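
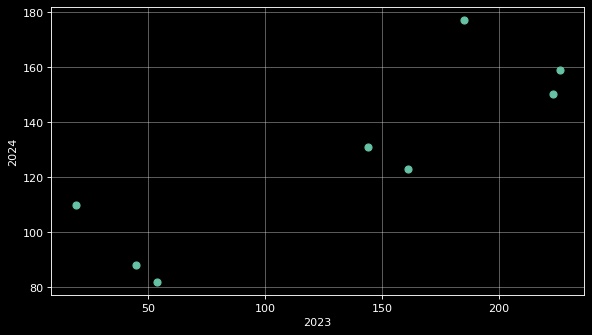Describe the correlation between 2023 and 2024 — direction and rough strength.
Points are positively correlated; strong (|r| ≈ 0.9).

positive, strong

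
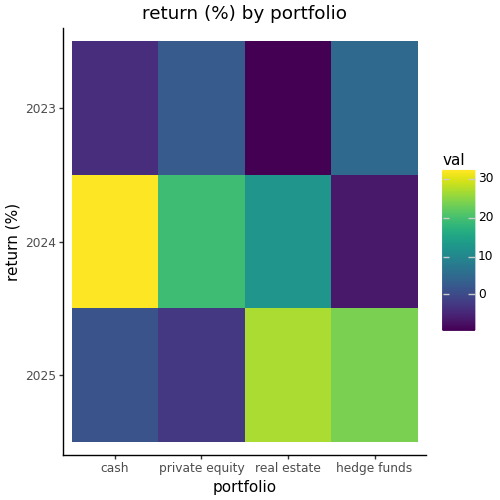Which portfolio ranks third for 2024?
real estate

Top 4 for 2024: cash ≈ 30, private equity ≈ 20, real estate ≈ 10, hedge funds ≈ -5.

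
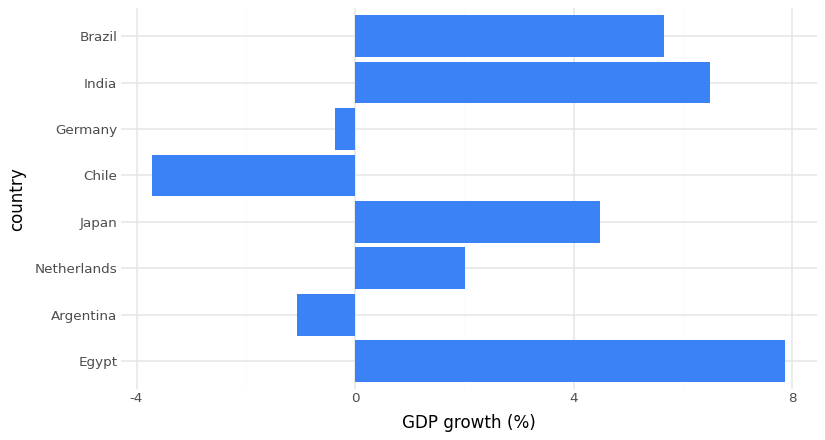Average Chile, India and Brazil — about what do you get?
≈ 3

(-4 + 6 + 6) / 3 ≈ 3.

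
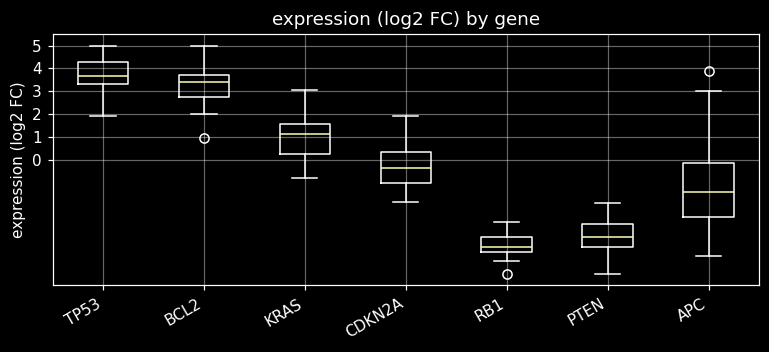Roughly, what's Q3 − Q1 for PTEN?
Q3 ≈ -3, Q1 ≈ -4; IQR ≈ 1.

≈ 1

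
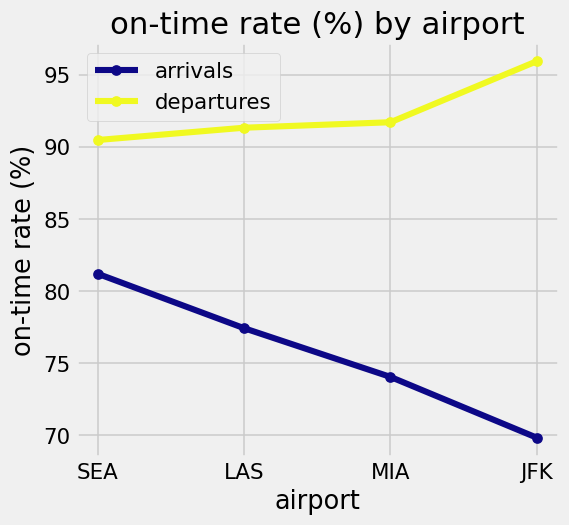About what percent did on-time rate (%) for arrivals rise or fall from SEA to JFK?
SEA ≈ 80, JFK ≈ 70; (70 − 80) / 80 ≈ -12.5%.

≈ -12.5%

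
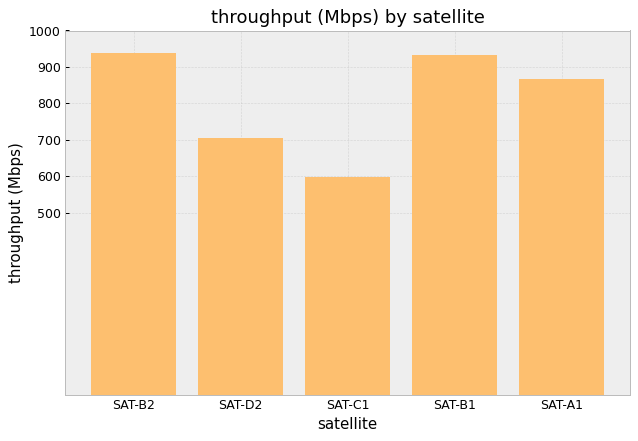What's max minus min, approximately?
≈ 300

Max SAT-B2 ≈ 900, min SAT-C1 ≈ 600; range ≈ 300.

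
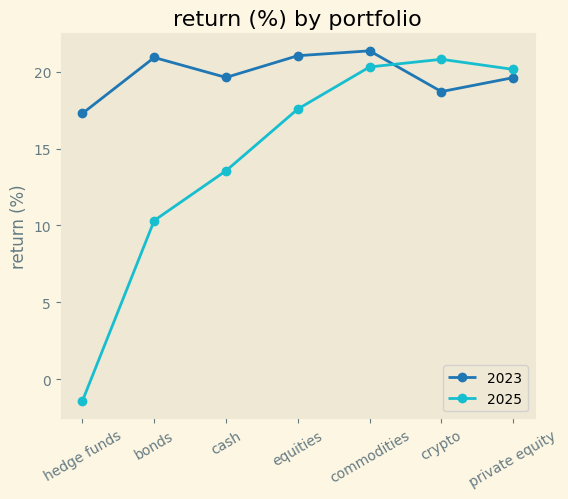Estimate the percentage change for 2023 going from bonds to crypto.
bonds ≈ 20, crypto ≈ 18; (18 − 20) / 20 ≈ -10%.

≈ -10%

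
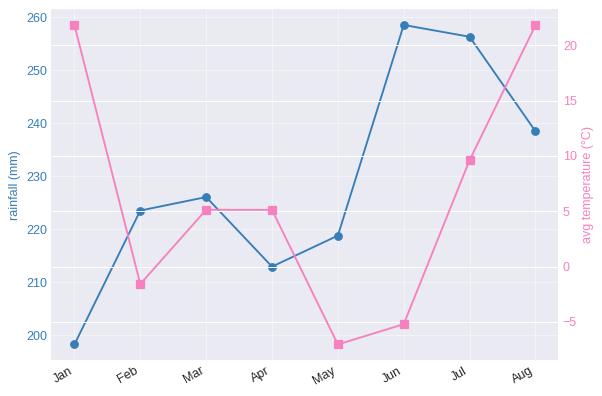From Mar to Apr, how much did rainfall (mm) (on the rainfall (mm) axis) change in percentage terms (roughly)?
Mar ≈ 230, Apr ≈ 210; (210 − 230) / 230 ≈ -8.7%.

≈ -8.7%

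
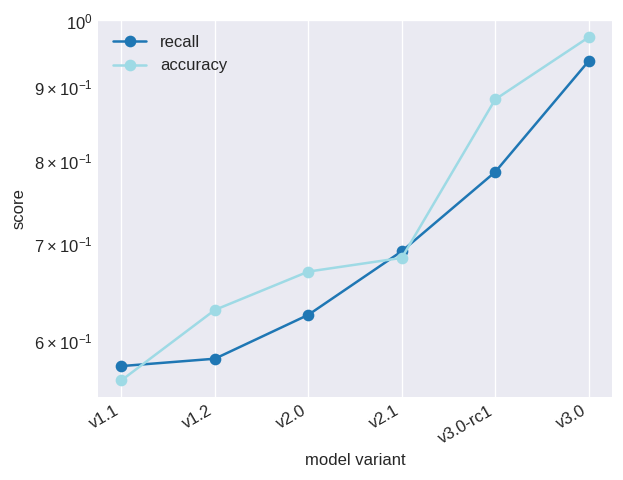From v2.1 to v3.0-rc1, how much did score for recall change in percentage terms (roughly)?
≈ +14.3%

v2.1 ≈ 0.70, v3.0-rc1 ≈ 0.80; (0.80 − 0.70) / 0.70 ≈ +14.3%.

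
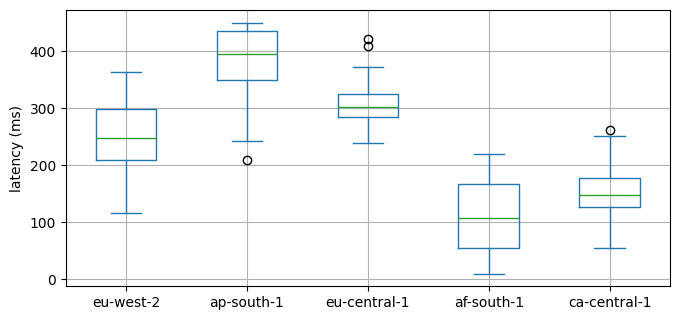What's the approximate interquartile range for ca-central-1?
≈ 50

Q3 ≈ 175, Q1 ≈ 125; IQR ≈ 50.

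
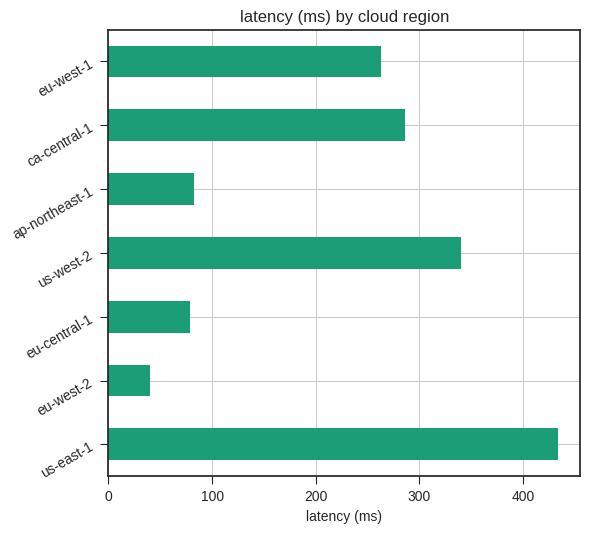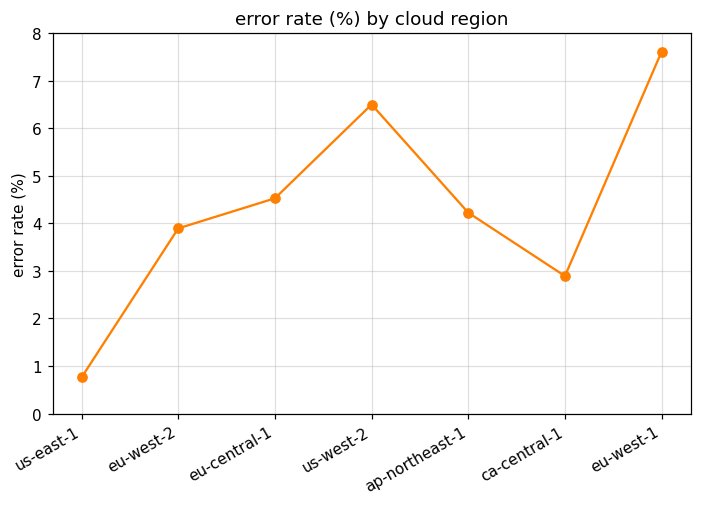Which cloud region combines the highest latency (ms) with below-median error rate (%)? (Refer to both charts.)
us-east-1

Chart 2 median error rate (%) ≈ 4; below-median cloud regions: us-east-1, eu-west-2, ca-central-1. Among those, us-east-1 has the highest latency (ms) (≈ 450).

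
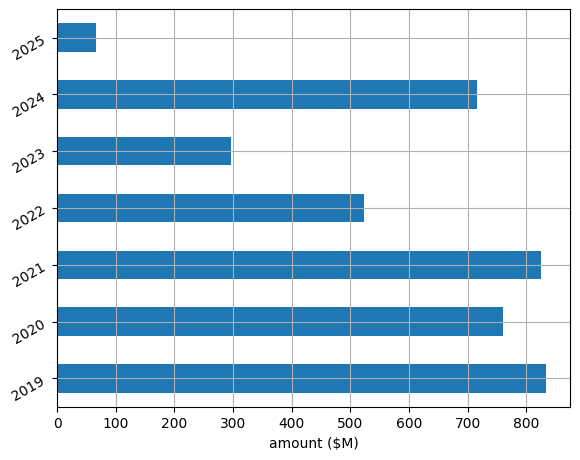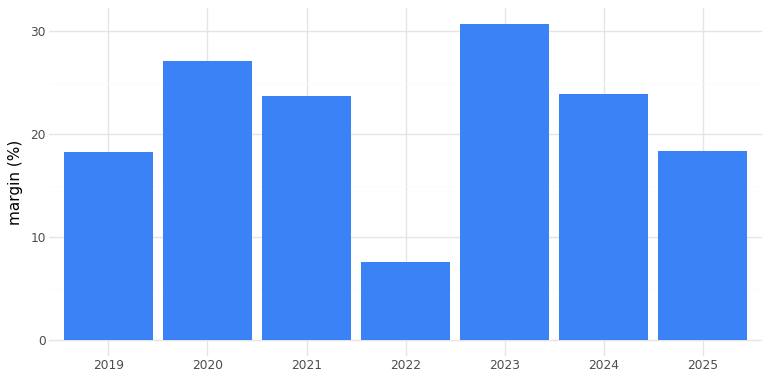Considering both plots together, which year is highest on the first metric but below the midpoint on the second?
Chart 2 median margin (%) ≈ 25; below-median years: 2019, 2022, 2025. Among those, 2019 has the highest amount ($M) (≈ 800).

2019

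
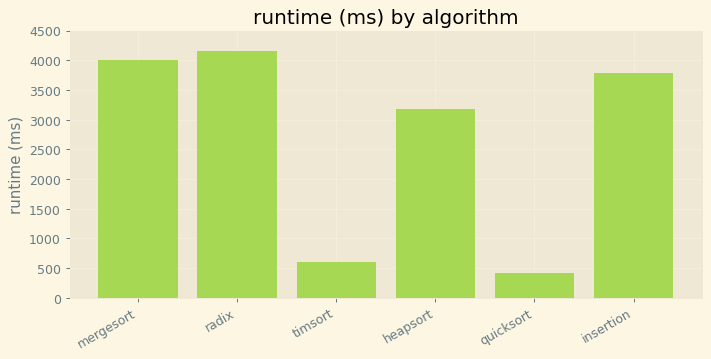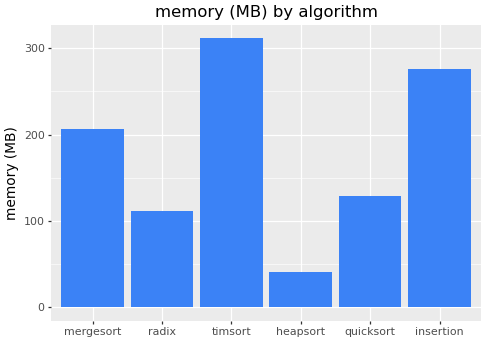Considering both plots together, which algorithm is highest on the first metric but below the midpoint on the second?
radix

Chart 2 median memory (MB) ≈ 150; below-median algorithms: radix, heapsort, quicksort. Among those, radix has the highest runtime (ms) (≈ 4000).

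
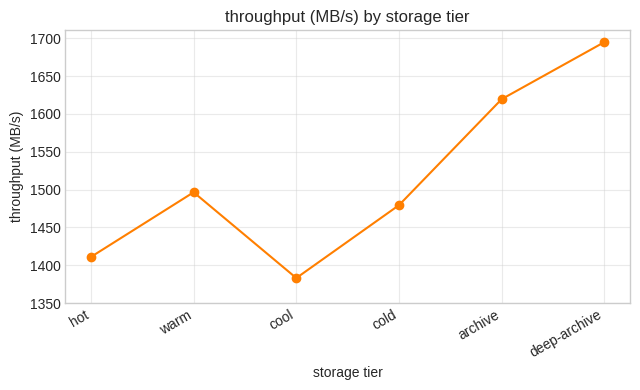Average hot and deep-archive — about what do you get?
(1400 + 1700) / 2 ≈ 1550.

≈ 1550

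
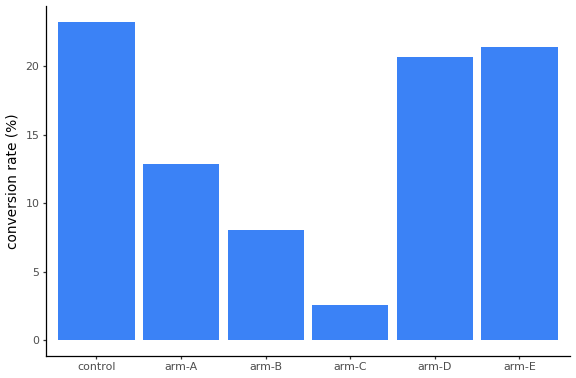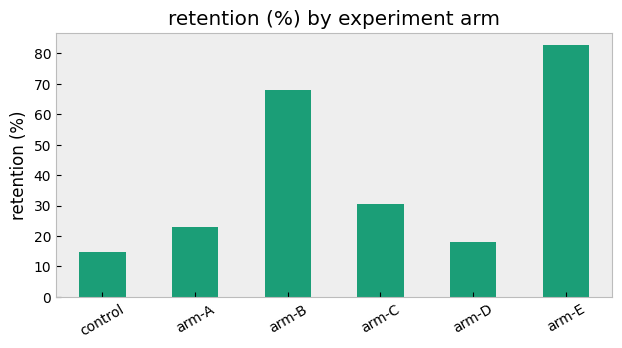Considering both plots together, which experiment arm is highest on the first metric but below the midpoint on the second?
Chart 2 median retention (%) ≈ 30; below-median experiment arms: control, arm-A, arm-D. Among those, control has the highest conversion rate (%) (≈ 25).

control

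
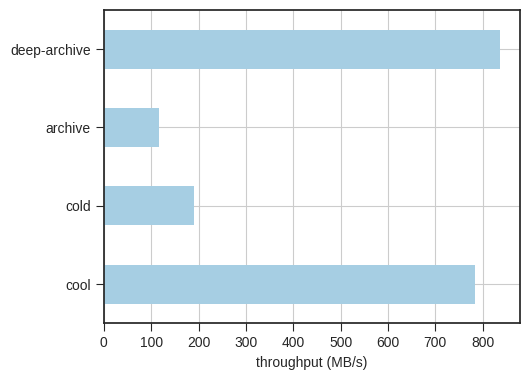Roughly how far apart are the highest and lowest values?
≈ 700

Max deep-archive ≈ 800, min archive ≈ 100; range ≈ 700.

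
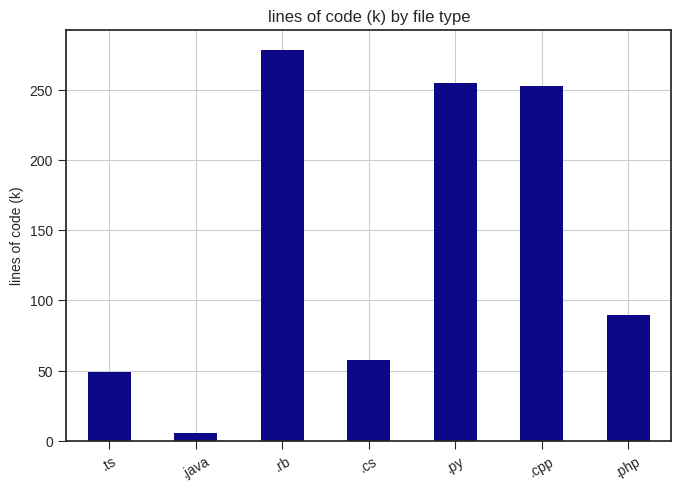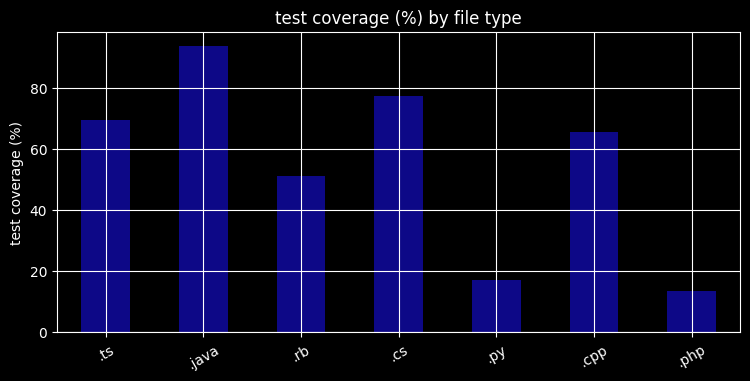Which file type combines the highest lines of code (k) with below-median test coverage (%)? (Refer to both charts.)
Chart 2 median test coverage (%) ≈ 70; below-median file types: .rb, .py, .php. Among those, .rb has the highest lines of code (k) (≈ 300).

.rb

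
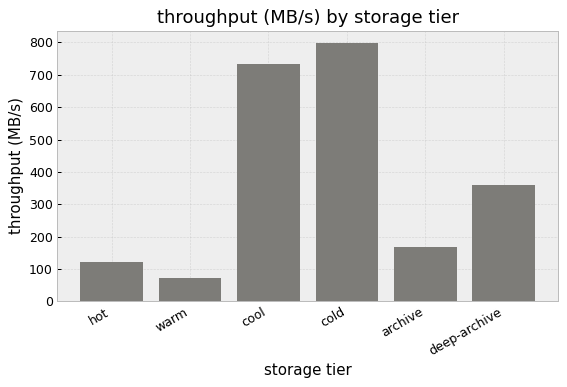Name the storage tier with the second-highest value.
cool

Top 3: cold ≈ 800, cool ≈ 700, deep-archive ≈ 400.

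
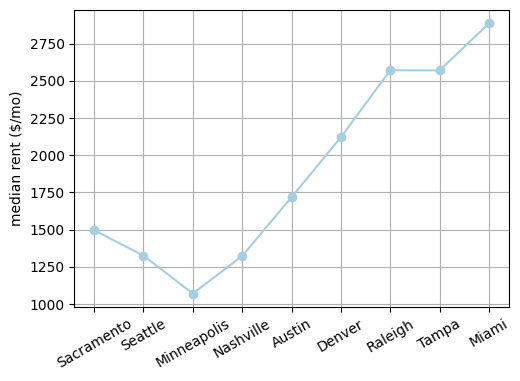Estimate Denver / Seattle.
≈ 1.57×

Denver ≈ 2200, Seattle ≈ 1400; 2200/1400 ≈ 1.57.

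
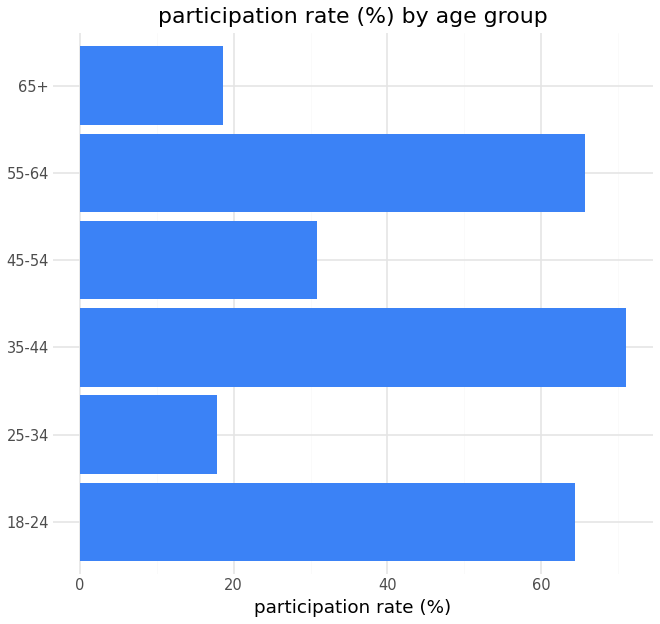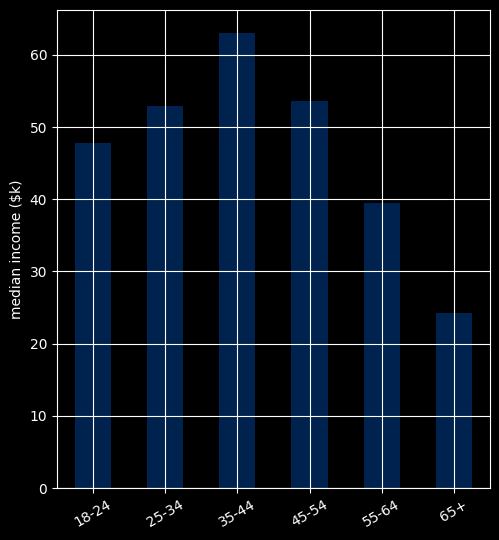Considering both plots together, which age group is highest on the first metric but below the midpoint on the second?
Chart 2 median median income ($k) ≈ 50; below-median age groups: 18-24, 55-64, 65+. Among those, 55-64 has the highest participation rate (%) (≈ 70).

55-64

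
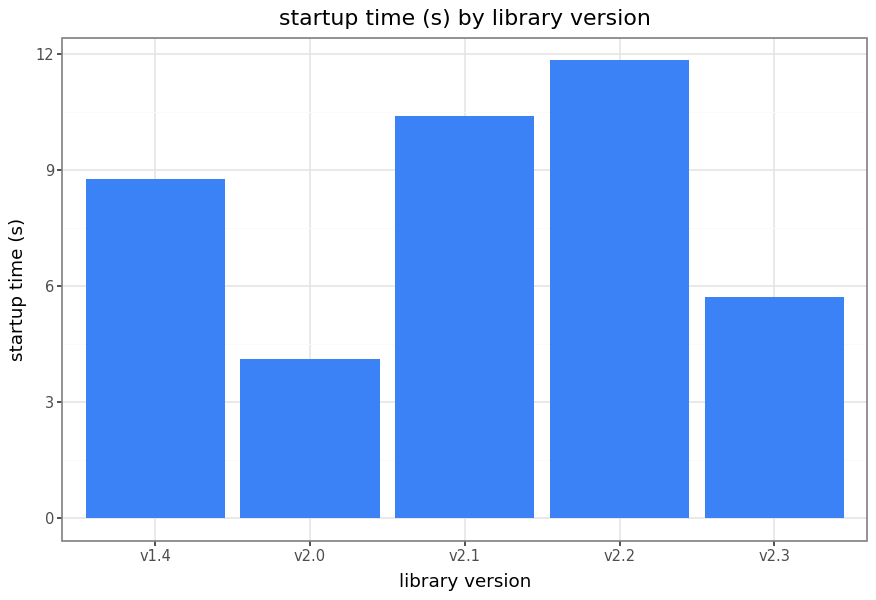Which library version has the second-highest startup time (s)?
Top 3: v2.2 ≈ 12, v2.1 ≈ 10, v1.4 ≈ 9.

v2.1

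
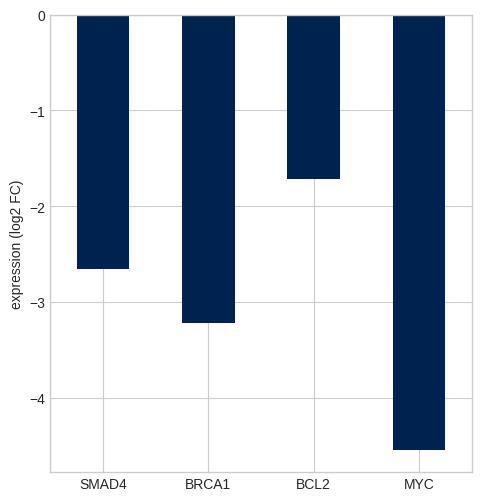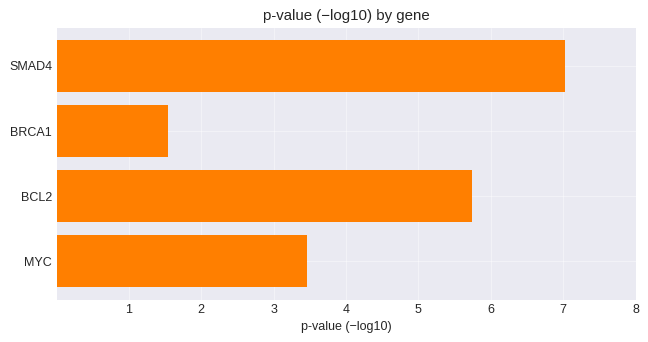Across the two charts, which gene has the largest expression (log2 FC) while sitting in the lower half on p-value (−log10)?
BRCA1

Chart 2 median p-value (−log10) ≈ 5; below-median genes: BRCA1, MYC. Among those, BRCA1 has the highest expression (log2 FC) (≈ -3).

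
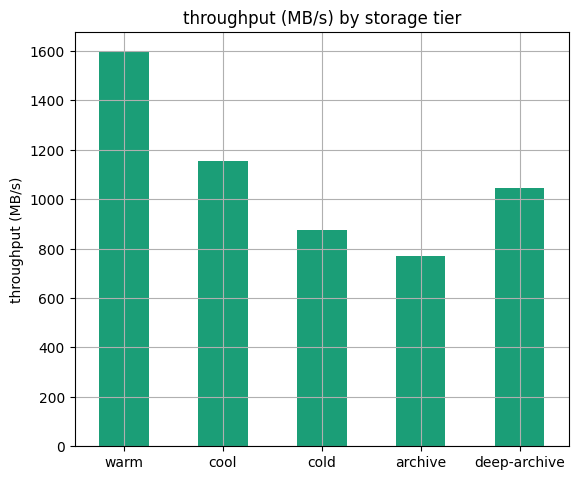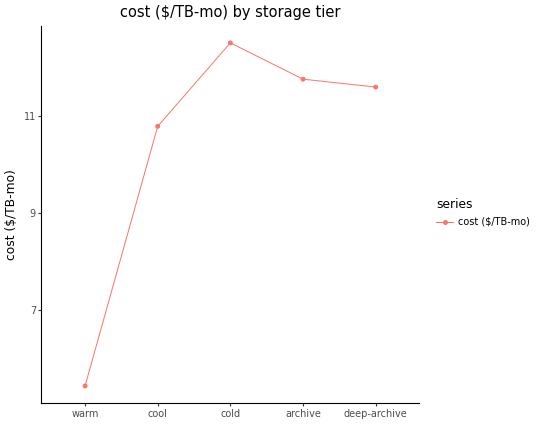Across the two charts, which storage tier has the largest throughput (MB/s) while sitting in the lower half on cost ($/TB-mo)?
Chart 2 median cost ($/TB-mo) ≈ 12; below-median storage tiers: warm, cool. Among those, warm has the highest throughput (MB/s) (≈ 1600).

warm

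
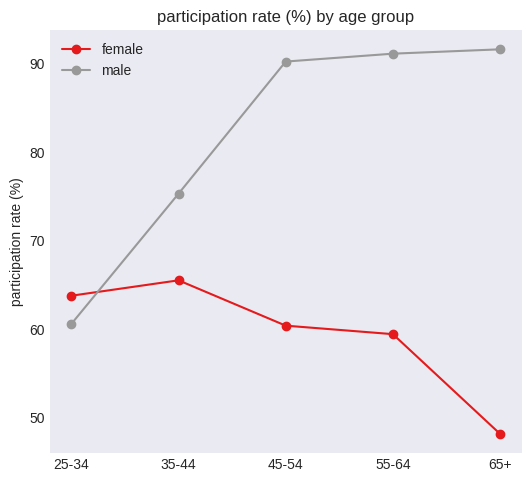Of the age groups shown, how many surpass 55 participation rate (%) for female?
Above 55: 25-34, 35-44, 45-54, 55-64.

4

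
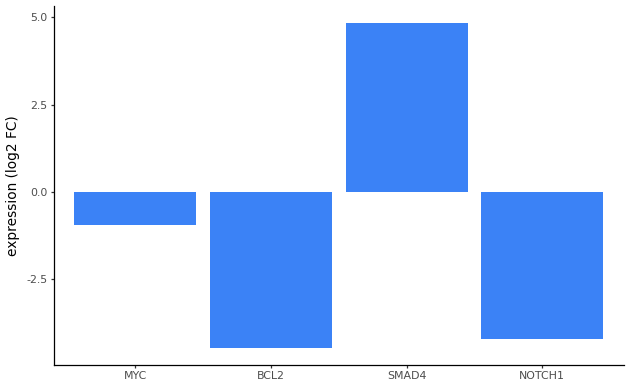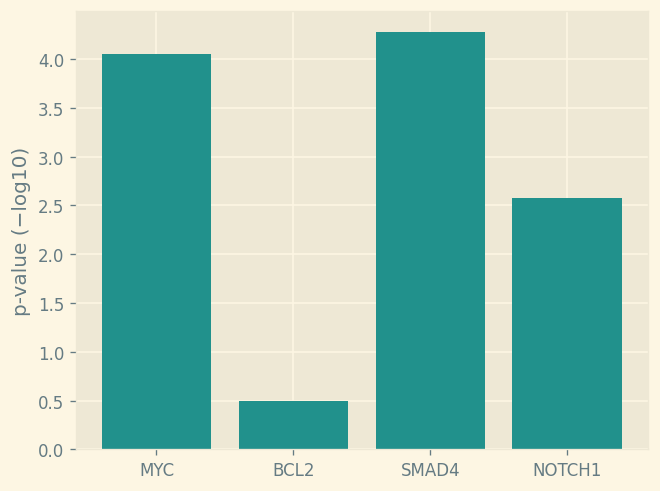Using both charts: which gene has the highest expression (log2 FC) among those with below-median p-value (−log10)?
Chart 2 median p-value (−log10) ≈ 3.5; below-median genes: BCL2, NOTCH1. Among those, NOTCH1 has the highest expression (log2 FC) (≈ -4).

NOTCH1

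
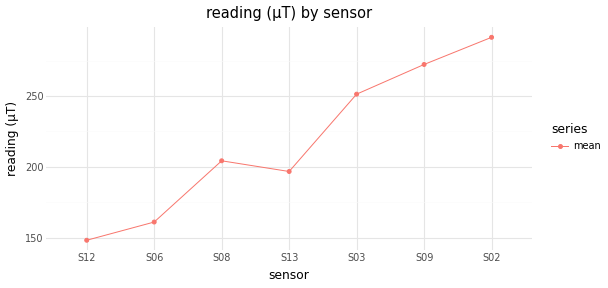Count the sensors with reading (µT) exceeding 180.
Above 180: S08, S13, S03, S09, S02.

5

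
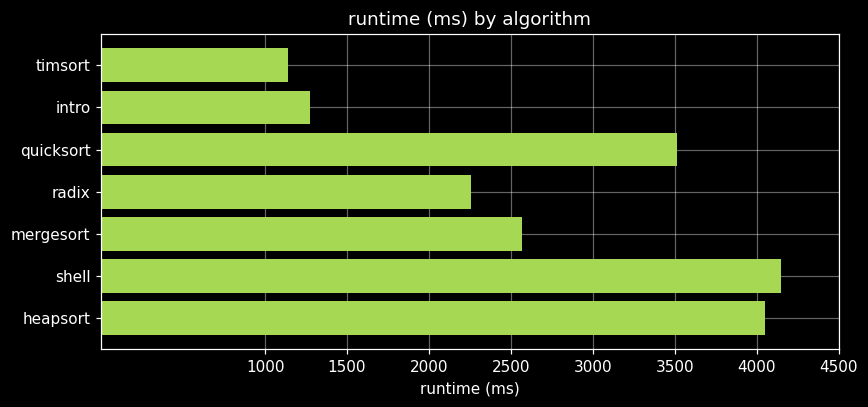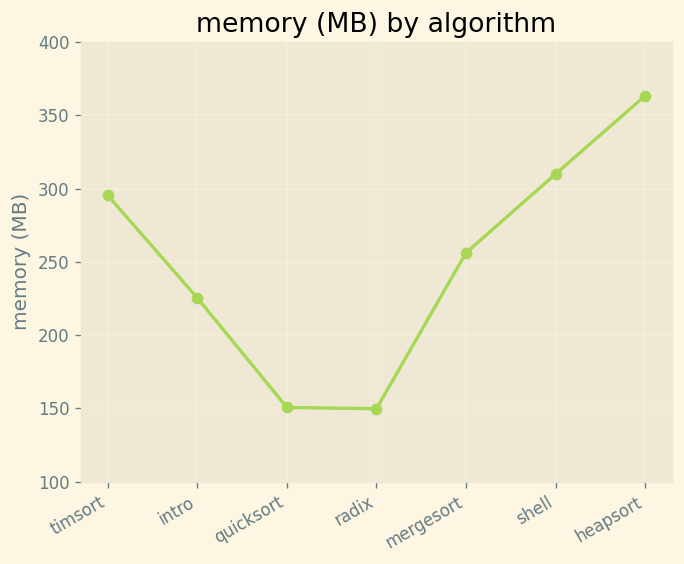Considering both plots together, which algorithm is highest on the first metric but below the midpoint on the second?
Chart 2 median memory (MB) ≈ 250; below-median algorithms: intro, quicksort, radix. Among those, quicksort has the highest runtime (ms) (≈ 3500).

quicksort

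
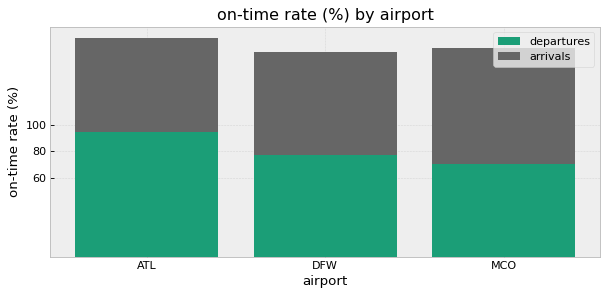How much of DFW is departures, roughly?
departures top ≈ 80, bottom ≈ 0; segment ≈ 80.

≈ 80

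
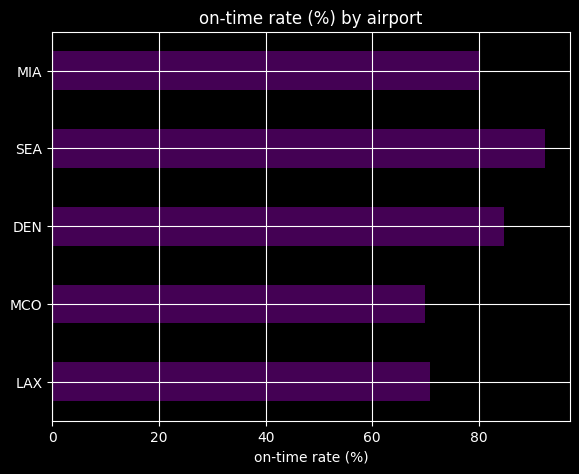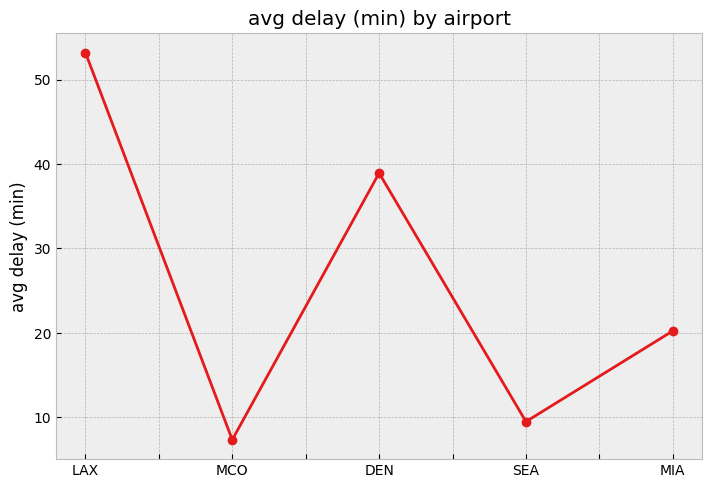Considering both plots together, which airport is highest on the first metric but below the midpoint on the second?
Chart 2 median avg delay (min) ≈ 20; below-median airports: MCO, SEA. Among those, SEA has the highest on-time rate (%) (≈ 90).

SEA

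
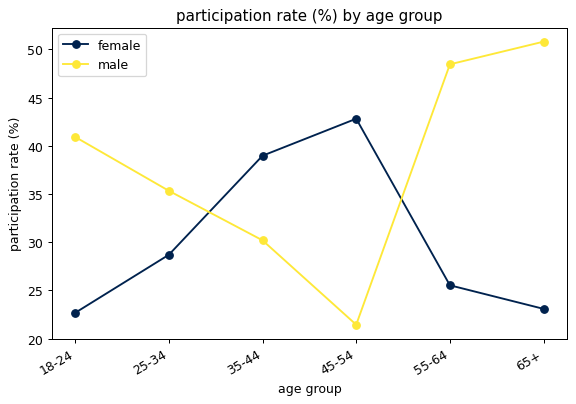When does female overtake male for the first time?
25-34: female ≈ 30 vs male ≈ 35 (not yet); 35-44: female ≈ 40 vs male ≈ 30 (first crossover).

35-44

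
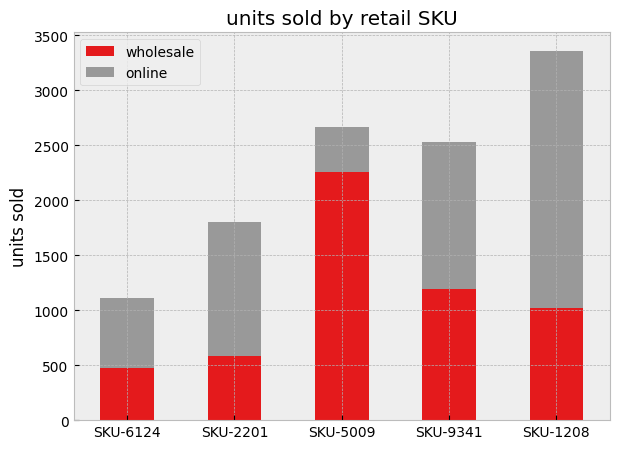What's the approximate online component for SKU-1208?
≈ 2500

online top ≈ 3500, bottom ≈ 1000; segment ≈ 2500.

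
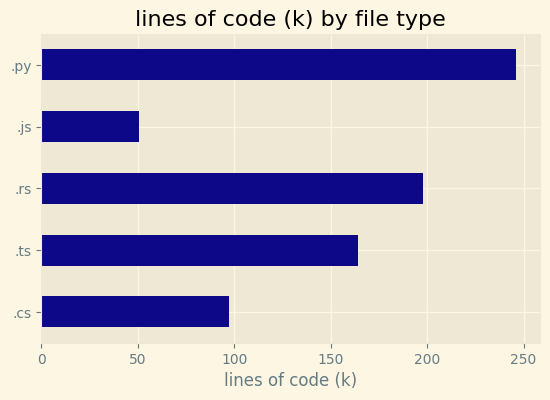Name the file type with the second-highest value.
.rs

Top 3: .py ≈ 250, .rs ≈ 200, .ts ≈ 175.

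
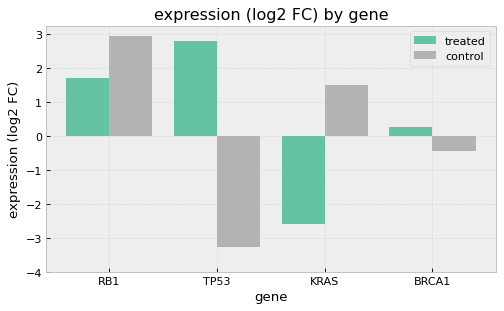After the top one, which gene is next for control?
Top 3 for control: RB1 ≈ 3, KRAS ≈ 2, BRCA1 ≈ 0.

KRAS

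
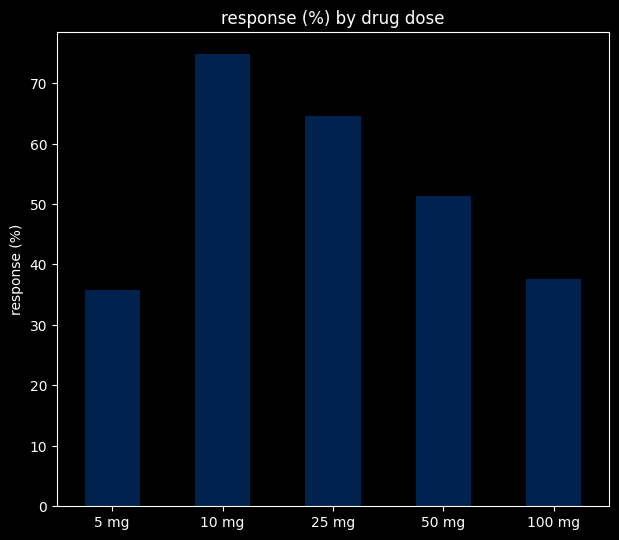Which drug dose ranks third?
Top 4: 10 mg ≈ 70, 25 mg ≈ 60, 50 mg ≈ 50, 100 mg ≈ 40.

50 mg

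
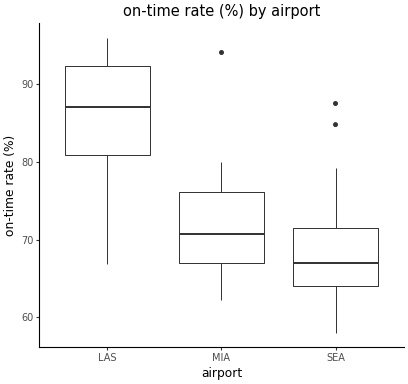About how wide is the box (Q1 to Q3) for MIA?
Q3 ≈ 76, Q1 ≈ 68; IQR ≈ 8.

≈ 8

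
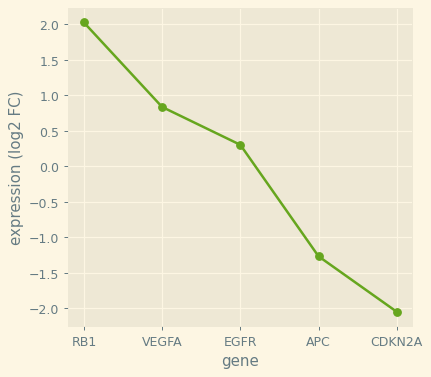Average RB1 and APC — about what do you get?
≈ 0.25

(2.0 + -1.5) / 2 ≈ 0.25.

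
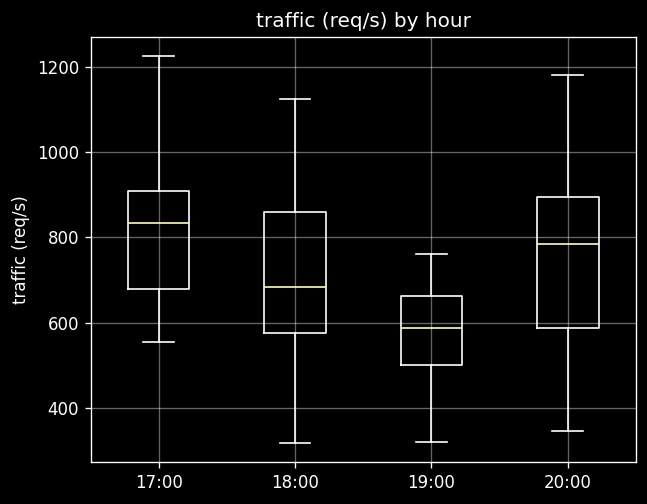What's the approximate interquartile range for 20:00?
Q3 ≈ 900, Q1 ≈ 580; IQR ≈ 320.

≈ 320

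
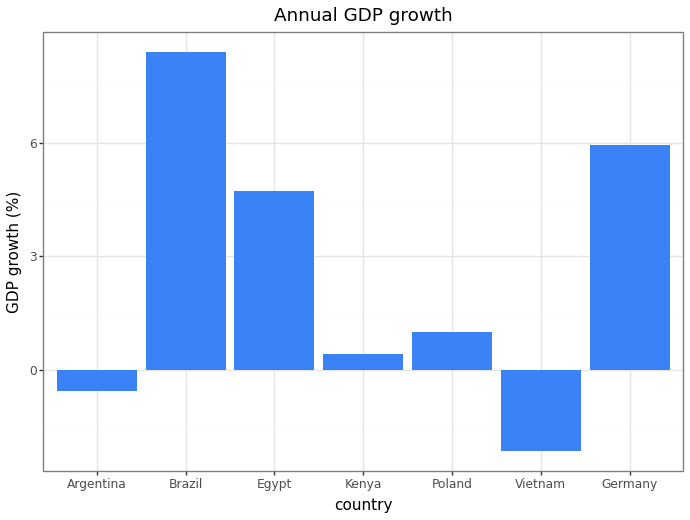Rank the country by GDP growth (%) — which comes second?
Top 3: Brazil ≈ 8, Germany ≈ 6, Egypt ≈ 5.

Germany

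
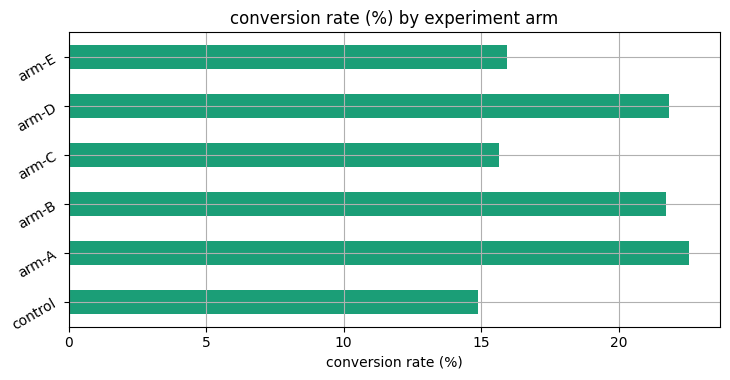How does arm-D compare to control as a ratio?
≈ 1.57×

arm-D ≈ 22, control ≈ 14; 22/14 ≈ 1.57.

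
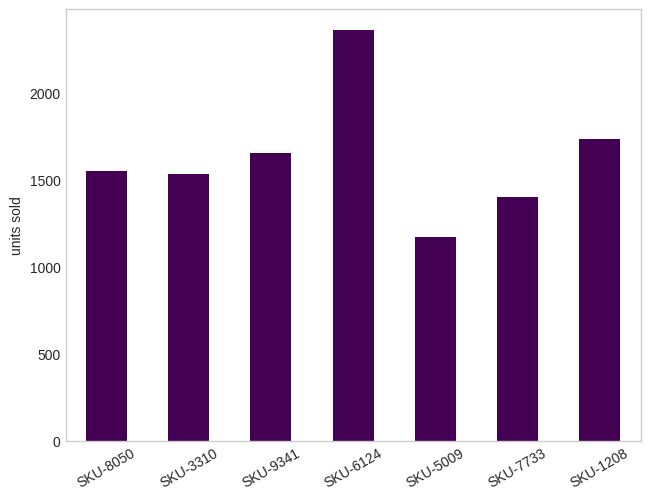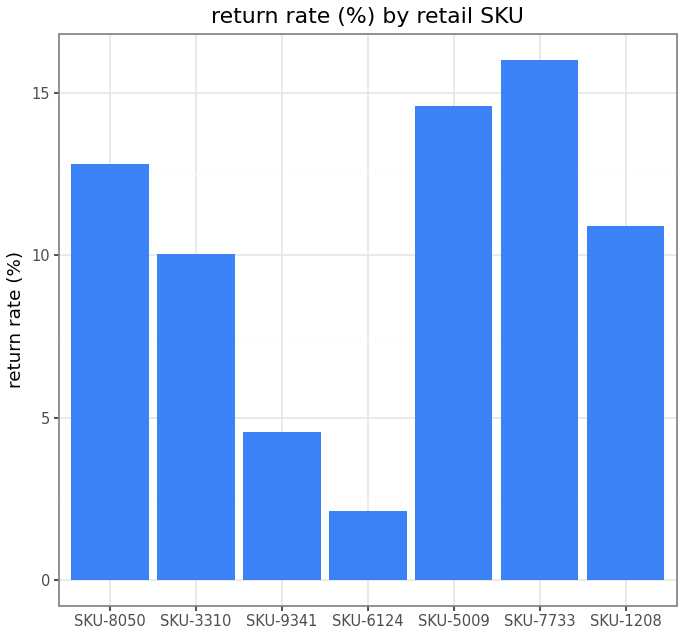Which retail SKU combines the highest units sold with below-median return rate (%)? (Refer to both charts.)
Chart 2 median return rate (%) ≈ 10; below-median retail SKUs: SKU-3310, SKU-9341, SKU-6124. Among those, SKU-6124 has the highest units sold (≈ 2500).

SKU-6124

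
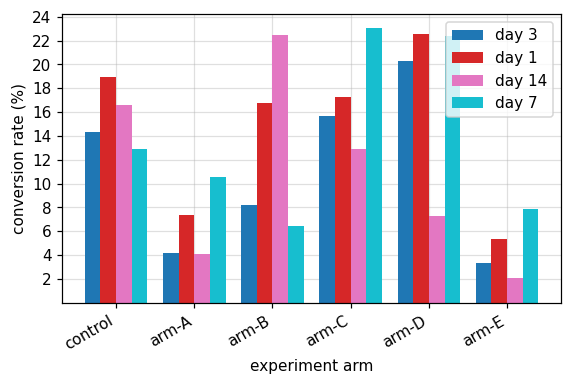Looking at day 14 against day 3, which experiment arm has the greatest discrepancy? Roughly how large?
arm-B, ≈ 14 %

arm-B: day 14 ≈ 22, day 3 ≈ 8 → gap ≈ 14. Next-largest (arm-D) is only ≈ 12.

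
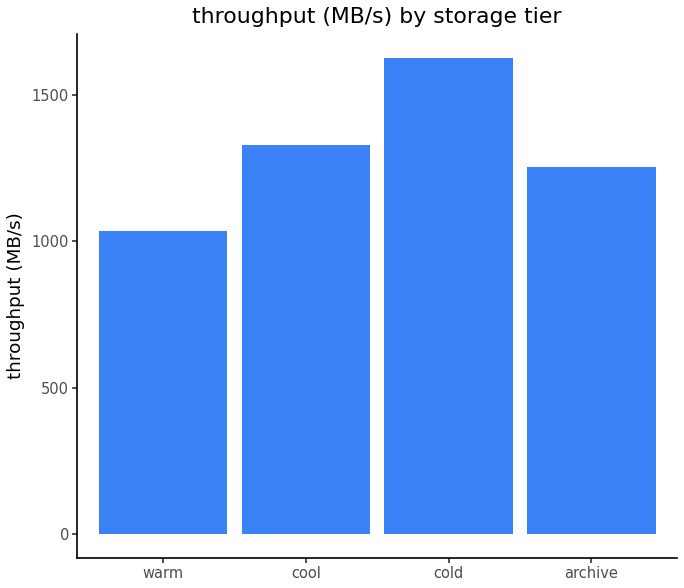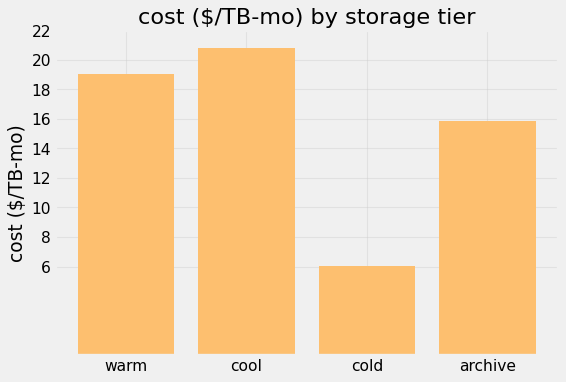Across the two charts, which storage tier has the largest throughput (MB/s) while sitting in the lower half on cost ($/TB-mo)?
cold

Chart 2 median cost ($/TB-mo) ≈ 18; below-median storage tiers: cold, archive. Among those, cold has the highest throughput (MB/s) (≈ 1600).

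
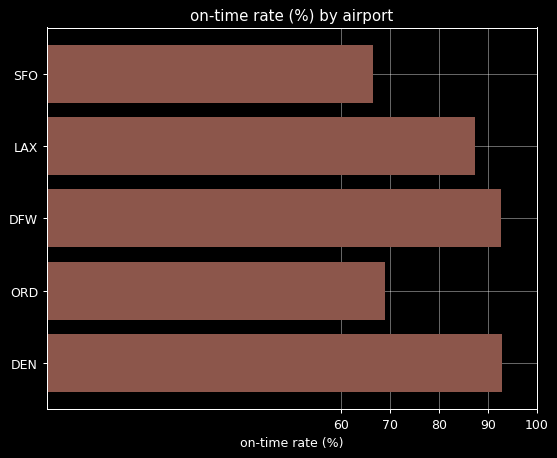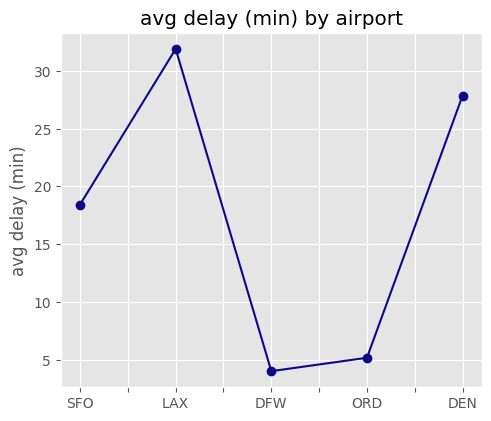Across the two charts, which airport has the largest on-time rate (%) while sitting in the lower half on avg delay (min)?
DFW

Chart 2 median avg delay (min) ≈ 20; below-median airports: DFW, ORD. Among those, DFW has the highest on-time rate (%) (≈ 90).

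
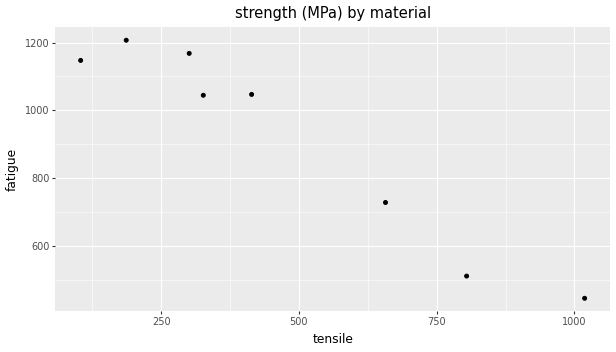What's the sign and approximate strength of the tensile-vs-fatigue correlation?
negative, strong

Points are negatively correlated; strong (|r| ≈ 1.0).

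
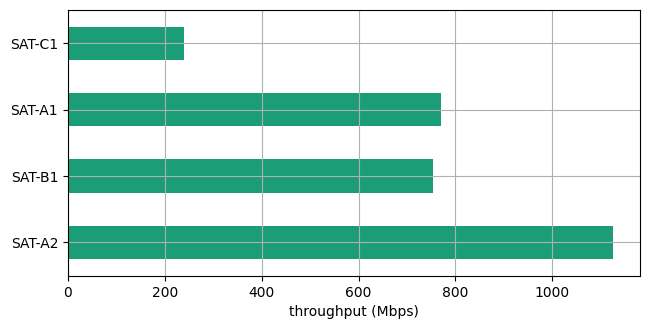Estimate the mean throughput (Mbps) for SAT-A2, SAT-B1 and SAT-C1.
≈ 700

(1100 + 800 + 200) / 3 ≈ 700.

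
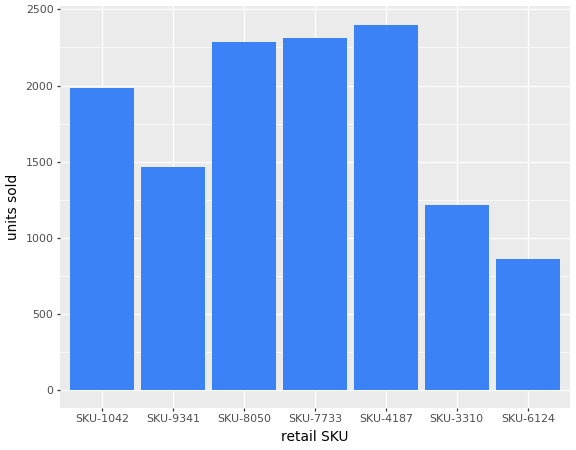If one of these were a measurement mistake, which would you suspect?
SKU-6124 ≈ 800; the rest sit between ≈ 1200 and ≈ 2400.

SKU-6124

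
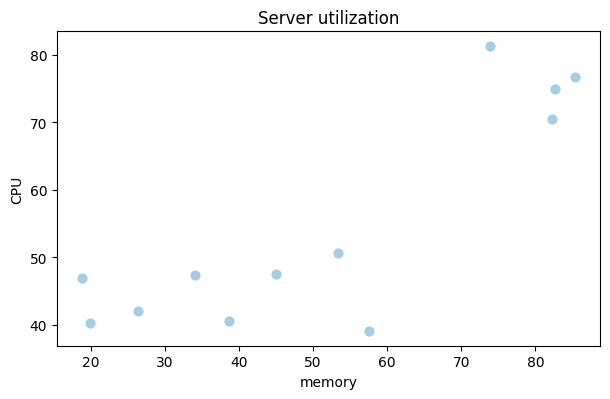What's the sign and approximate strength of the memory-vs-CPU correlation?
Points are positively correlated; strong (|r| ≈ 0.8).

positive, strong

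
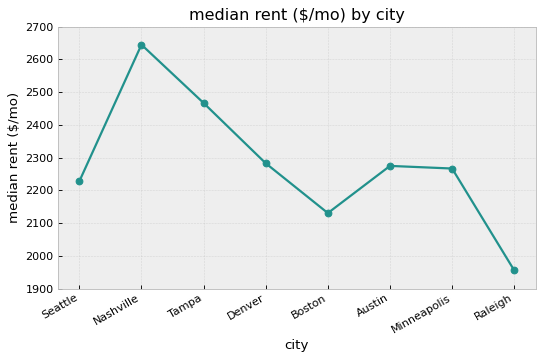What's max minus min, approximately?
Max Nashville ≈ 2600, min Raleigh ≈ 2000; range ≈ 600.

≈ 600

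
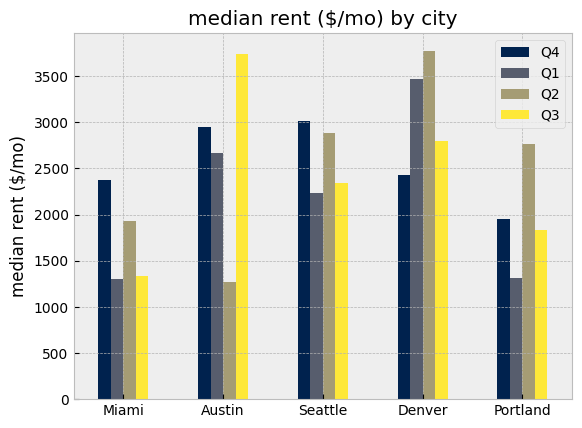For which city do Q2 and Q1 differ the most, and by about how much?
Portland: Q2 ≈ 3000, Q1 ≈ 1500 → gap ≈ 1500. Next-largest (Austin) is only ≈ 1000.

Portland, ≈ 1500 $/mo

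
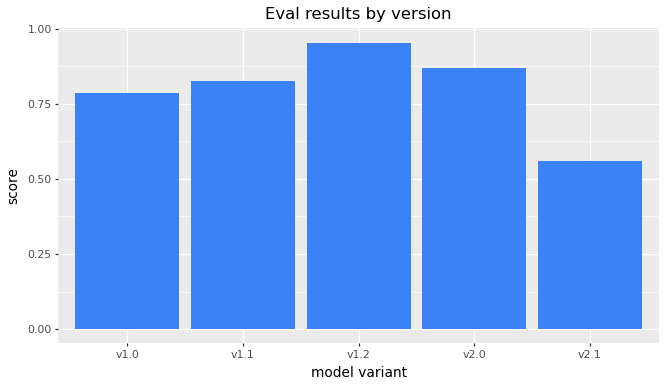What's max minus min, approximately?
Max v1.2 ≈ 1.0, min v2.1 ≈ 0.6; range ≈ 0.4.

≈ 0.4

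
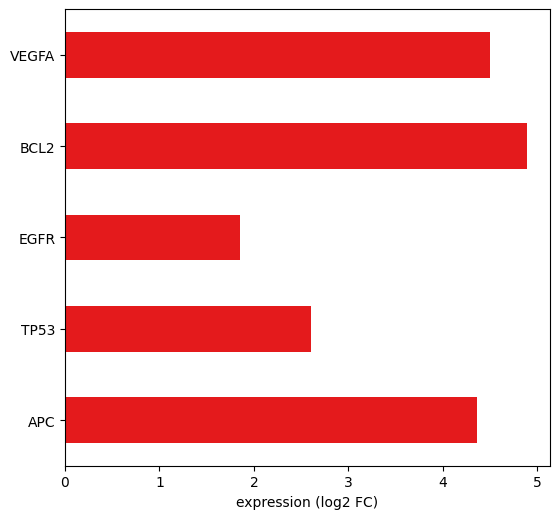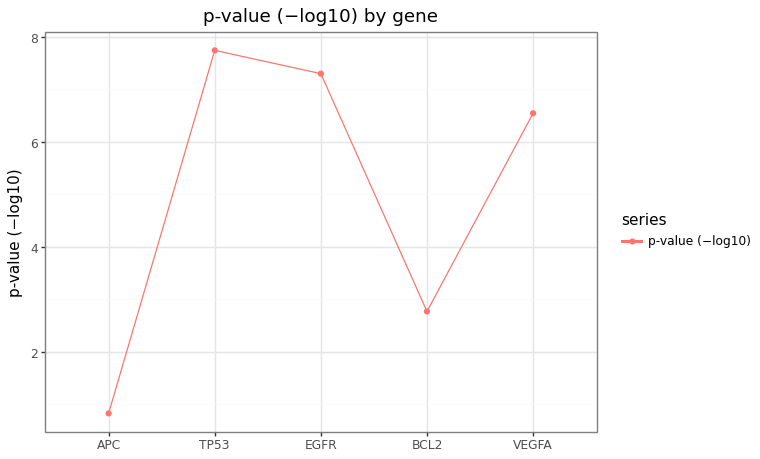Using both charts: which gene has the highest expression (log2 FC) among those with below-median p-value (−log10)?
BCL2

Chart 2 median p-value (−log10) ≈ 7; below-median genes: APC, BCL2. Among those, BCL2 has the highest expression (log2 FC) (≈ 5).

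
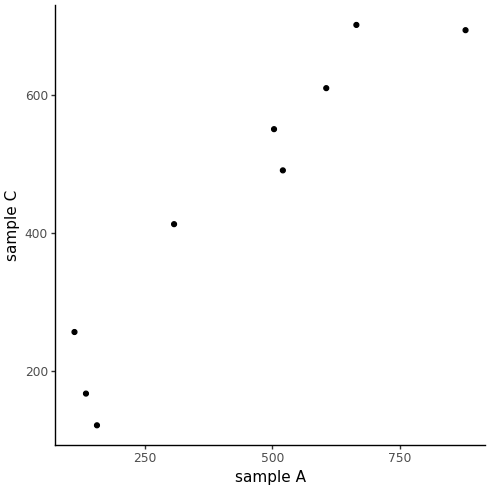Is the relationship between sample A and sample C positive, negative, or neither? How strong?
positive, strong

Points are positively correlated; strong (|r| ≈ 0.9).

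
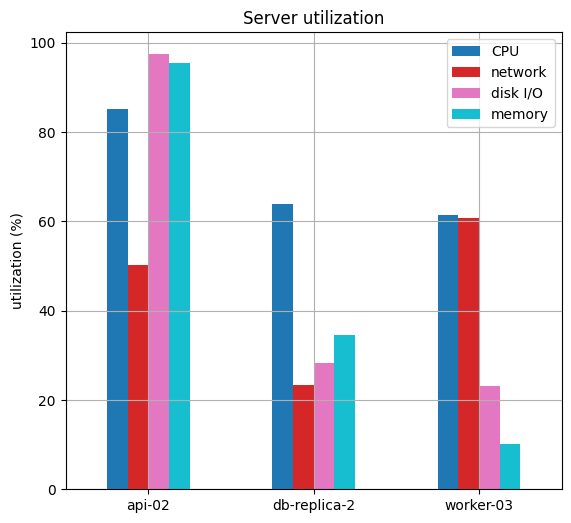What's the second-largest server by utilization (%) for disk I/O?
db-replica-2

Top 3 for disk I/O: api-02 ≈ 100, db-replica-2 ≈ 30, worker-03 ≈ 20.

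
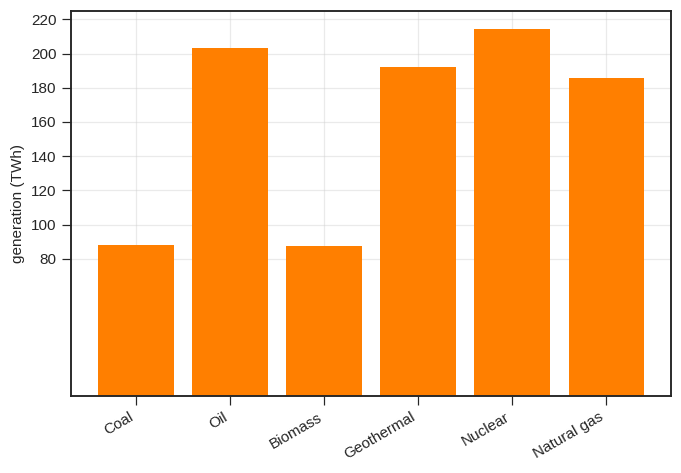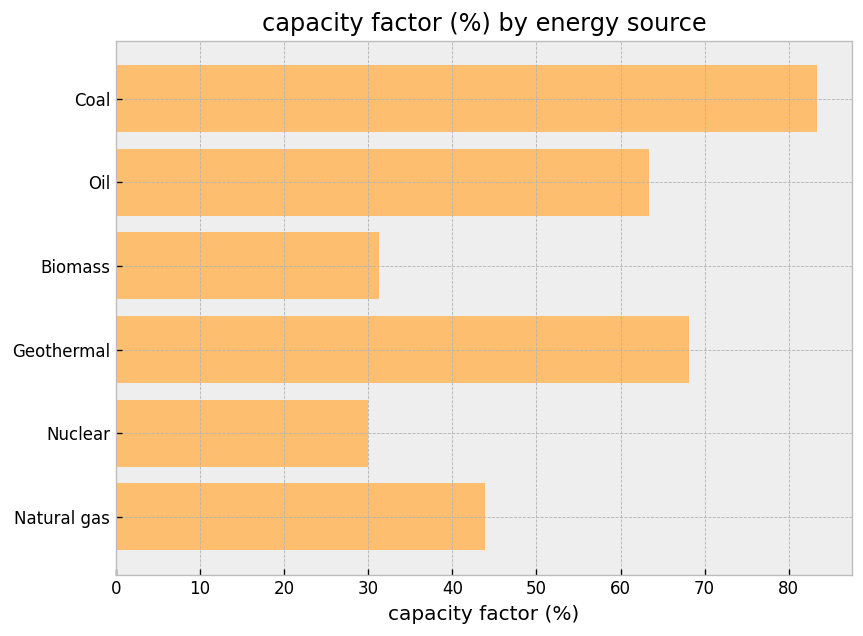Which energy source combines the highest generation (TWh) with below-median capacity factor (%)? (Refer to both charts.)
Nuclear

Chart 2 median capacity factor (%) ≈ 50; below-median energy sources: Biomass, Nuclear, Natural gas. Among those, Nuclear has the highest generation (TWh) (≈ 220).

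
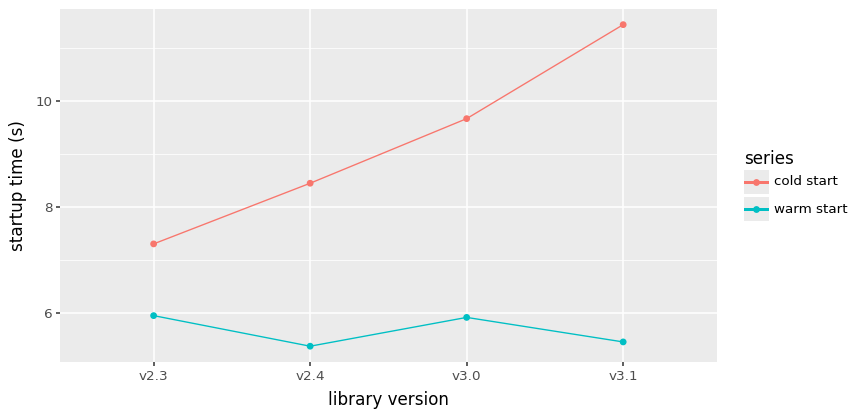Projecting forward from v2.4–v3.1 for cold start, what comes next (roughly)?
≈ 12.5

Last three: 8, 10, 11 → slope ≈ 1.5/step → next ≈ 12.5.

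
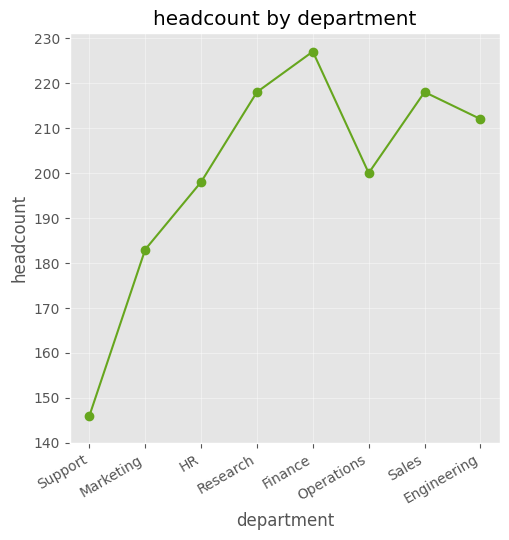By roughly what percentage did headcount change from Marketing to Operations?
≈ +11.1%

Marketing ≈ 180, Operations ≈ 200; (200 − 180) / 180 ≈ +11.1%.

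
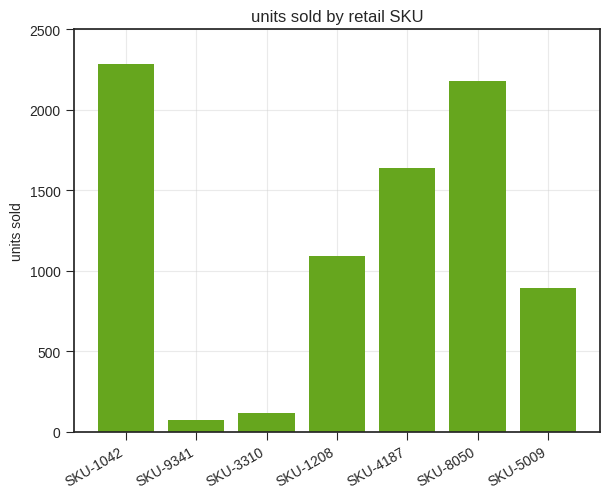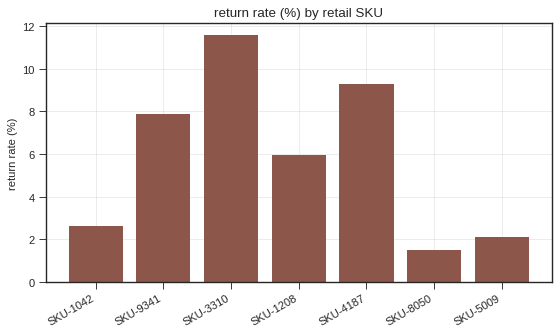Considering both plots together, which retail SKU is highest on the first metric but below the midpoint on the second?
Chart 2 median return rate (%) ≈ 6; below-median retail SKUs: SKU-1042, SKU-8050, SKU-5009. Among those, SKU-1042 has the highest units sold (≈ 2500).

SKU-1042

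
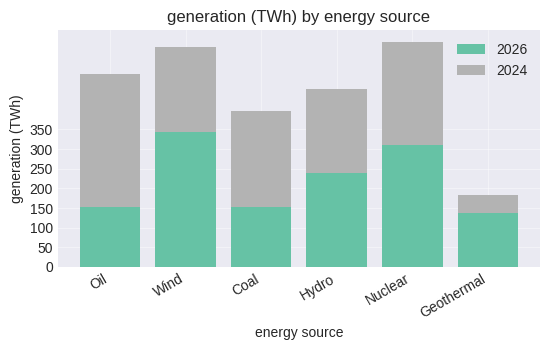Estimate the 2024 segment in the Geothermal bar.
≈ 50

2024 top ≈ 200, bottom ≈ 150; segment ≈ 50.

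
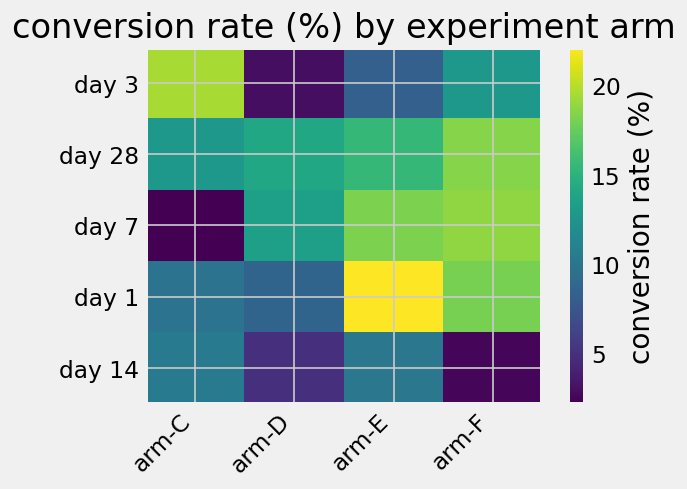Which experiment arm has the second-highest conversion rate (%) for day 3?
Top 3 for day 3: arm-C ≈ 20, arm-F ≈ 12, arm-E ≈ 8.

arm-F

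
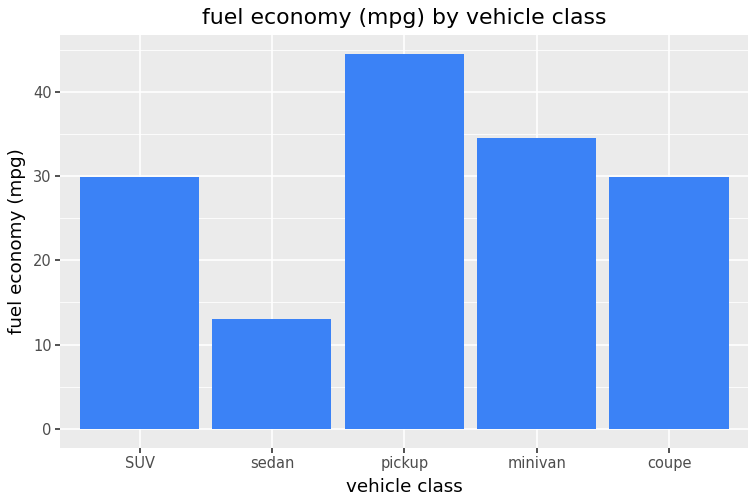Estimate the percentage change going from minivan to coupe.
minivan ≈ 35, coupe ≈ 30; (30 − 35) / 35 ≈ -14.3%.

≈ -14.3%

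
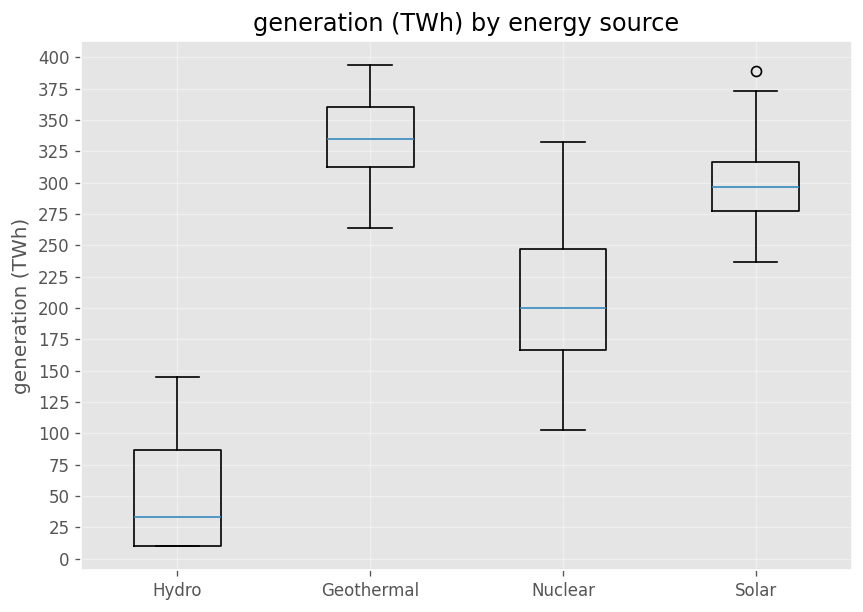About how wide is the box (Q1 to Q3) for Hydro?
≈ 75

Q3 ≈ 75, Q1 ≈ 0; IQR ≈ 75.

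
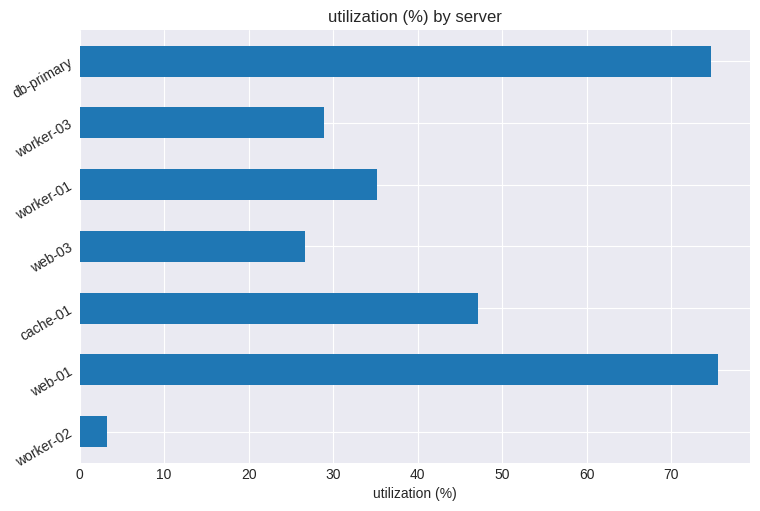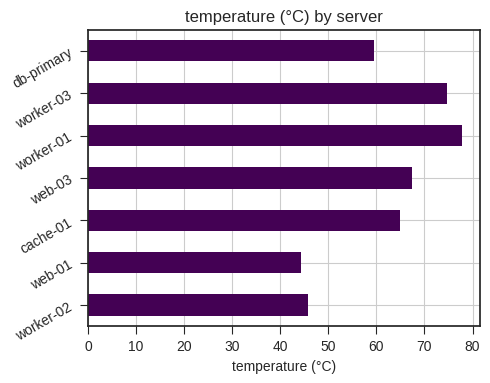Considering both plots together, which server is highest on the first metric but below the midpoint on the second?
Chart 2 median temperature (°C) ≈ 60; below-median servers: worker-02, web-01, db-primary. Among those, web-01 has the highest utilization (%) (≈ 80).

web-01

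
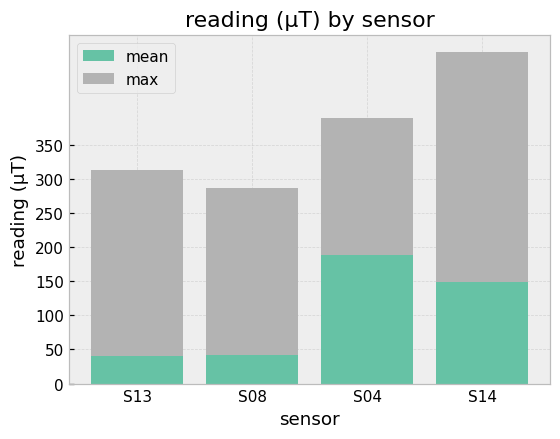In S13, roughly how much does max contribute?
max top ≈ 300, bottom ≈ 50; segment ≈ 250.

≈ 250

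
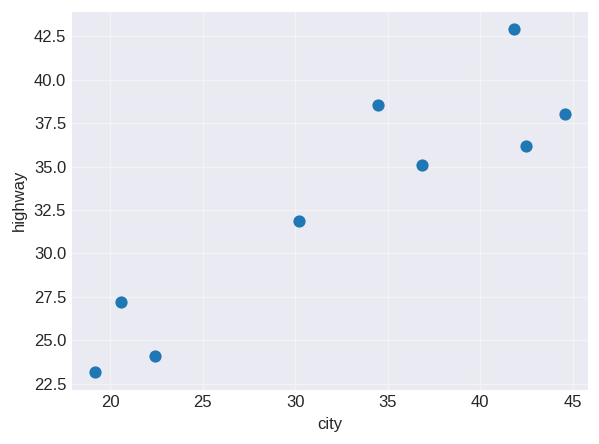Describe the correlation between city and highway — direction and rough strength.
Points are positively correlated; strong (|r| ≈ 0.9).

positive, strong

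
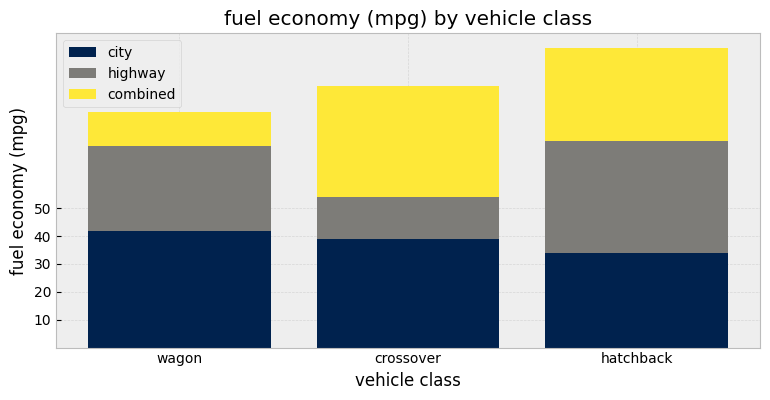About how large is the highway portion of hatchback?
≈ 40

highway top ≈ 70, bottom ≈ 30; segment ≈ 40.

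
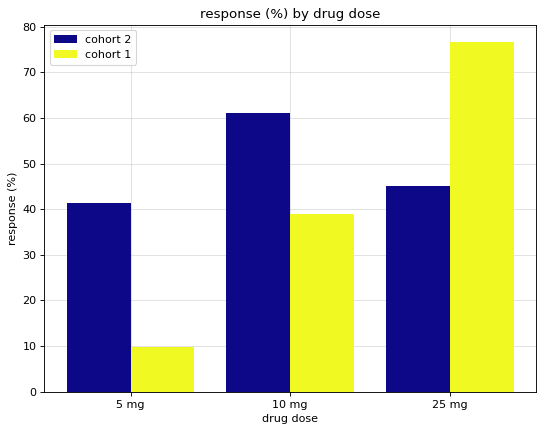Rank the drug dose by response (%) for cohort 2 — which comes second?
25 mg

Top 3 for cohort 2: 10 mg ≈ 60, 25 mg ≈ 50, 5 mg ≈ 40.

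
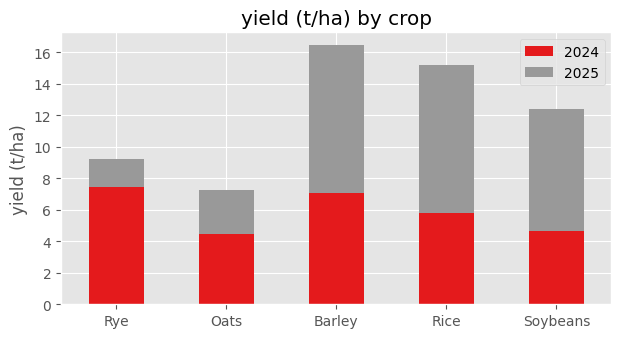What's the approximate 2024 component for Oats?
2024 top ≈ 4, bottom ≈ 0; segment ≈ 4.

≈ 4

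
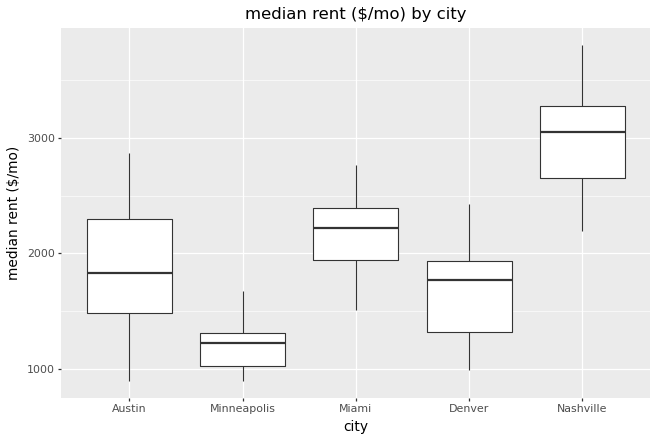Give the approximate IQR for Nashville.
Q3 ≈ 3200, Q1 ≈ 2600; IQR ≈ 600.

≈ 600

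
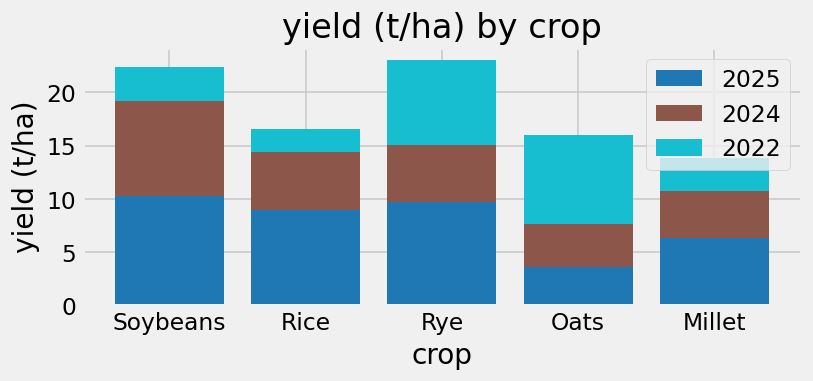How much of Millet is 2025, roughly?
2025 top ≈ 6, bottom ≈ 0; segment ≈ 6.

≈ 6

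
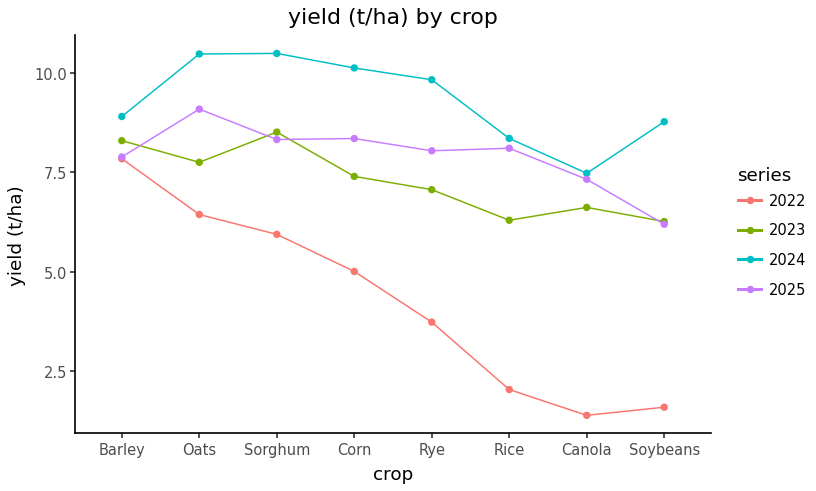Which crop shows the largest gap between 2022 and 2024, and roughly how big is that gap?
Soybeans: 2022 ≈ 2, 2024 ≈ 9 → gap ≈ 7. Next-largest (Rice) is only ≈ 6.

Soybeans, ≈ 7 t/ha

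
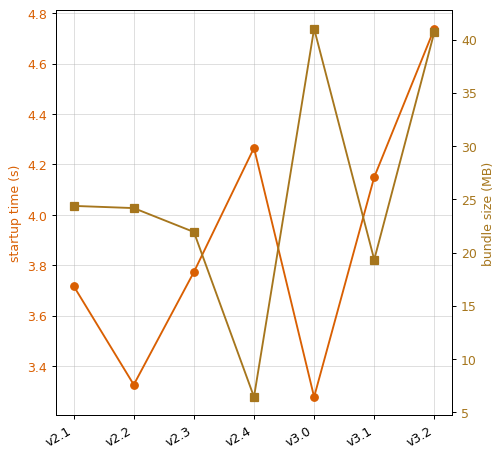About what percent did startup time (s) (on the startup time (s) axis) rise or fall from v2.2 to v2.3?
v2.2 ≈ 3.4, v2.3 ≈ 3.8; (3.8 − 3.4) / 3.4 ≈ +11.8%.

≈ +11.8%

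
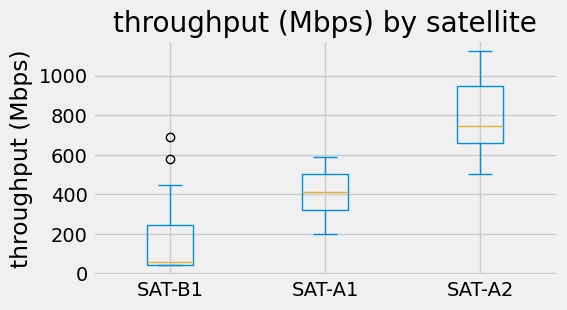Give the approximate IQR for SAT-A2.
≈ 300

Q3 ≈ 1000, Q1 ≈ 700; IQR ≈ 300.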